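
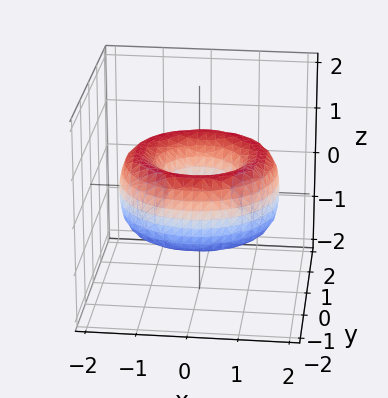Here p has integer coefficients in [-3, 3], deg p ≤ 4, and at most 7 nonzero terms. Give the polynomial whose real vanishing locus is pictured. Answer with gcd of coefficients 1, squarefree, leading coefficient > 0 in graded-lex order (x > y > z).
(a) Degree: no degree-3 surface has this shape, so deg p = 4.
(b) Symmetries: the z-axis is an axis of rotation, so x and y enter only as x² + y².
(c) Observable constraints: a circular section at z = 0 has radius between 0 and 1; it misses every integer gridline on the z-axis.
(d) Fitting integer coefficients to these (and the overall shape) gives p.

x^4 + 2*x^2*y^2 + y^4 - 3*x^2 - 3*y^2 + 2*z^2 + 1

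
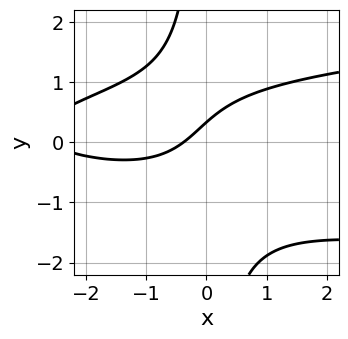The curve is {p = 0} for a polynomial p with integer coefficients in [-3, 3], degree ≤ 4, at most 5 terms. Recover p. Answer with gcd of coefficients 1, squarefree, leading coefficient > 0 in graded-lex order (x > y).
First, deg p = 3. A generic line meets the curve in up to 3 points.
Finally, solving for integer coefficients yields p as stated.

3*x*y^2 - x^2 - 3*x + 3*y - 1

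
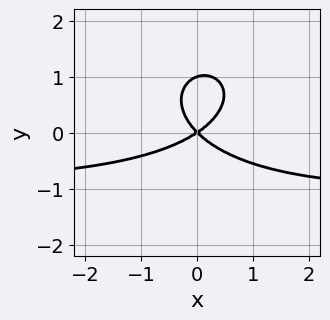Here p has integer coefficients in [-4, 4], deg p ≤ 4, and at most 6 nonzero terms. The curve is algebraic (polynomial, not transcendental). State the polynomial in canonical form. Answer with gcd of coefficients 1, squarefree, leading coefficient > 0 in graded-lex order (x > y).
1. The degree is 3 — the shape is more complex than any degree-2 curve.
2. From the axis intercepts and sections: it crosses the x-axis at the gridline x = 0; among the integer gridlines, it crosses the y-axis at y ∈ {0, 1}.
3. Fitting integer coefficients to these (and the overall shape) gives p.

2*x^2*y + 3*y^3 + 2*x^2 - x*y - 3*y^2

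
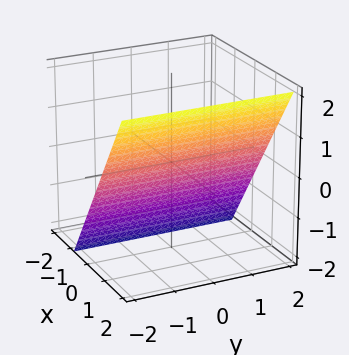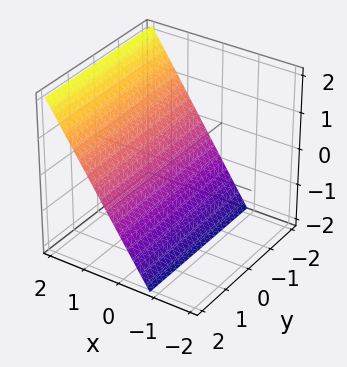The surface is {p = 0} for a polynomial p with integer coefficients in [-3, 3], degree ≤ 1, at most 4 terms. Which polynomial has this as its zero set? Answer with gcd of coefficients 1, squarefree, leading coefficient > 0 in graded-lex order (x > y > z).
3*x - 2*z - 2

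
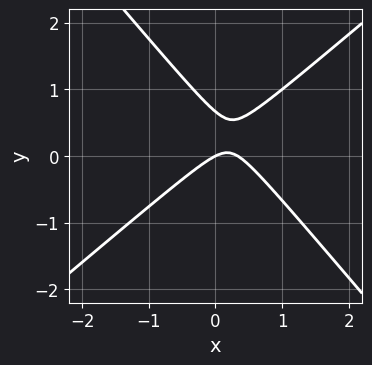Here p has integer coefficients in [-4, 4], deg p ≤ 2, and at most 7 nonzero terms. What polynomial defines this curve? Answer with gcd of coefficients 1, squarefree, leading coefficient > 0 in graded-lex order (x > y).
Degree: the shape is more complex than any degree-1 curve, so deg p = 2.
Observable constraints: one x-axis crossing is at x = 0; one y-axis crossing is at y = 0.
The integer polynomial consistent with all of this is the stated p.

3*x^2 - x*y - 3*y^2 - x + 2*y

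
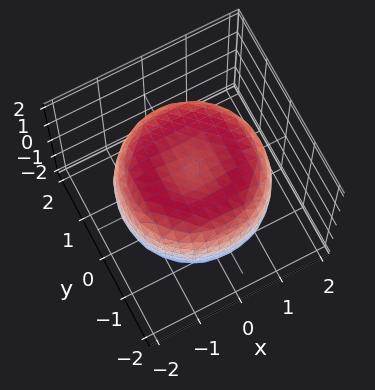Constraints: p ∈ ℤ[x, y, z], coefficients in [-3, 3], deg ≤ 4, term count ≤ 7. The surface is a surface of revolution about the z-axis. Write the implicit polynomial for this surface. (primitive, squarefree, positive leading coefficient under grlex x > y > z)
x^4 + 2*x^2*y^2 + y^4 - 2*x^2 - 2*y^2 + 2*z^2 - 2

1. deg p = 4.
2. By symmetry, the surface is invariant under rotation about z: p = q(x² + y², z).
3. Against the integer gridlines: among the integer gridlines, it crosses the z-axis at z ∈ {-1, 1}; a circular section at z = 1 has radius between 1 and 2.
4. Fitting integer coefficients to these (and the overall shape) gives p.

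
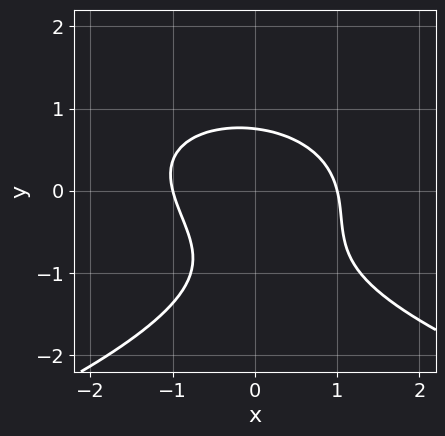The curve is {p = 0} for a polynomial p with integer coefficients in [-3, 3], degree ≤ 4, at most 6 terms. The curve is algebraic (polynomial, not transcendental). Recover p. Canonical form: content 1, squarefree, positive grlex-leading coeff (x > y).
(a) deg p = 3.
(b) From the visible intercepts: the x-axis gridline crossings are at x ∈ {-1, 1}.
(c) These observations pin down the coefficients.

2*y^3 + 2*x^2 + x*y + 2*y^2 - 2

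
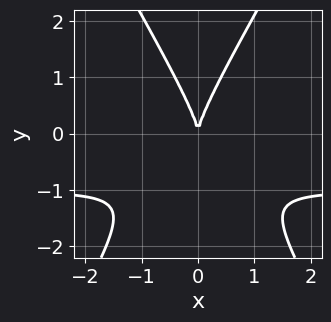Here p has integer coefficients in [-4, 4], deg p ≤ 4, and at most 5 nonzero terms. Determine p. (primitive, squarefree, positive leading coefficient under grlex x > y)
First, the degree is 3 — the shape is more complex than any degree-2 curve.
Then, symmetries: the x ↦ −x reflection is a symmetry, so x appears only in even powers.
Next, from the axis intercepts and sections: one y-axis crossing is at y = 0; it crosses the x-axis at the gridline x = 0.
Finally, the integer polynomial consistent with all of this is the stated p.

3*x^2*y - y^3 + 3*x^2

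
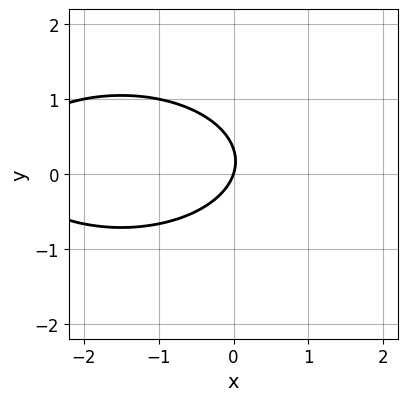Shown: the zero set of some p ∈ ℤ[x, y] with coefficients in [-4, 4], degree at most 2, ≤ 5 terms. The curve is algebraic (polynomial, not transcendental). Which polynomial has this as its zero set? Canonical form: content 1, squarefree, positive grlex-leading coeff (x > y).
(a) Degree: the shape is more complex than any degree-1 curve, so deg p = 2.
(b) Reading off the gridlines: it meets the y-axis at y = 0 (among the integer gridlines); it meets the x-axis at x = 0 (among the integer gridlines).
(c) Assembling these constraints gives the stated polynomial.

x^2 + 3*y^2 + 3*x - y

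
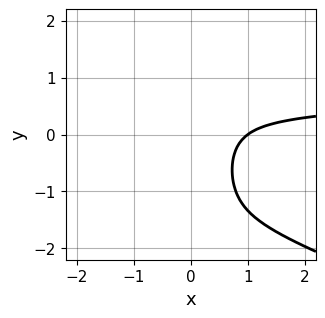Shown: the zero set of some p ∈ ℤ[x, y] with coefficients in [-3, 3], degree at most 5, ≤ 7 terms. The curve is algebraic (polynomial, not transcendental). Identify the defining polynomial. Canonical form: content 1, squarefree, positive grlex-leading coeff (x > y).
1. Degree: the shape is more complex than any degree-3 curve, so deg p = 4.
2. Against the integer gridlines: the curve avoids every integer y-axis point in the box; one x-axis crossing is at x = 1.
3. Solving for integer coefficients yields p as stated.

x^3*y + 3*x^2*y^2 - x^3 + 3*x^2*y + 1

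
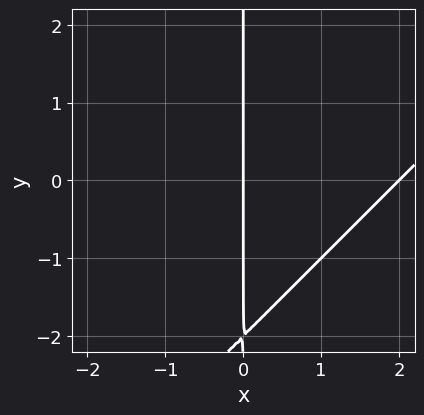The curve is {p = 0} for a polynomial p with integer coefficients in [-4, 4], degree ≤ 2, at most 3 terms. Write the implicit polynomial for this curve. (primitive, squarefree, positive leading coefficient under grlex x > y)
x^2 - x*y - 2*x

First, the degree is 2 — no degree-1 curve has this shape.
Next, from the visible intercepts: the x-axis gridline crossings are at x ∈ {0, 2}; the visible y-axis segment lies entirely on the curve.
Finally, assembling these constraints gives the stated polynomial.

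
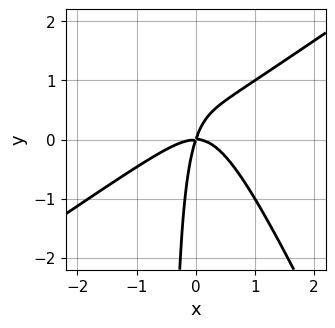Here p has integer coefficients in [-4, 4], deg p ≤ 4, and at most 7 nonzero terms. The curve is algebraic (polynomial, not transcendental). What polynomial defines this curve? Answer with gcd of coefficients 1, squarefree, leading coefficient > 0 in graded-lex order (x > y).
3*x^3 - 3*x^2*y - 2*x*y^2 + 3*x*y - y^2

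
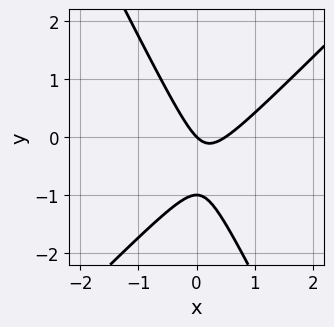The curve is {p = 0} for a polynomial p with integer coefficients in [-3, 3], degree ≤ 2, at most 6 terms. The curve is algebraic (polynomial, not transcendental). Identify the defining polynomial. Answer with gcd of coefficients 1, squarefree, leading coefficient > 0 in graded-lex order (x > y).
2*x^2 - x*y - y^2 - x - y

(a) The degree is 2 — a generic line meets the curve in up to 2 points.
(b) Against the integer gridlines: the y-axis gridline crossings are at y ∈ {-1, 0}; it crosses the x-axis at the gridline x = 0.
(c) These observations pin down the coefficients.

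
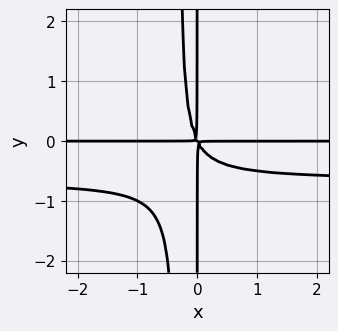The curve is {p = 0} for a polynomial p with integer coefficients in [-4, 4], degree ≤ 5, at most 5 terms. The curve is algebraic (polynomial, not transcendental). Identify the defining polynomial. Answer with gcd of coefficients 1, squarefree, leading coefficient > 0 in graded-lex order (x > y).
deg p = 4. The shape is more complex than any degree-3 curve.
From the visible intercepts: every point of the y-axis in the box is on the curve; every point of the x-axis in the box is on the curve.
Assembling these constraints gives the stated polynomial.

3*x^2*y^2 + 2*x^2*y + x*y^2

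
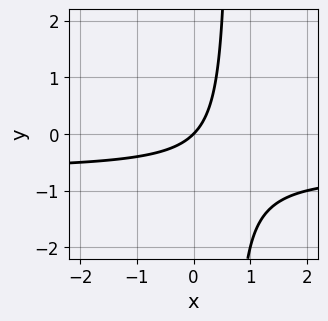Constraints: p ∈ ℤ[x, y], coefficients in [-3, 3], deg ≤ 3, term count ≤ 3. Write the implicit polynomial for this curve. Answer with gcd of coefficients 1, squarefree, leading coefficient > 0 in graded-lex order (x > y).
First, degree: a generic line meets the curve in up to 2 points, so deg p = 2.
Then, observable constraints: it meets the x-axis at x = 0 (among the integer gridlines); it meets the y-axis at y = 0 (among the integer gridlines).
Finally, putting this together gives p.

3*x*y + 2*x - 2*y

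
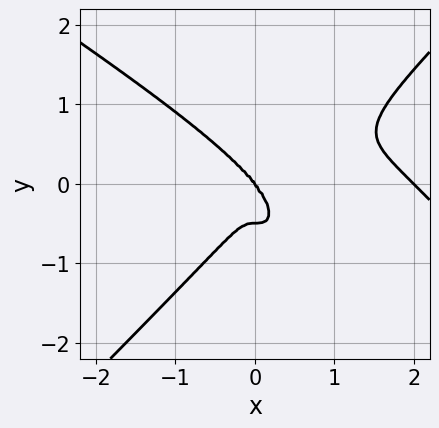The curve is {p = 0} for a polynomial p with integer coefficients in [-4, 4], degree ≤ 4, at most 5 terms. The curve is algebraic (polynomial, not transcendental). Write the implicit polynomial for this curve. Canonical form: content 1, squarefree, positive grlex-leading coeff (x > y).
1. Degree: a generic line meets the curve in up to 4 points, so deg p = 4.
2. Observable constraints: the x-axis gridline crossings are at x ∈ {0, 2}; one y-axis crossing is at y = 0.
3. Putting this together gives p.

x^4 + x^3*y - 2*y^4 - 2*x^3 - y^3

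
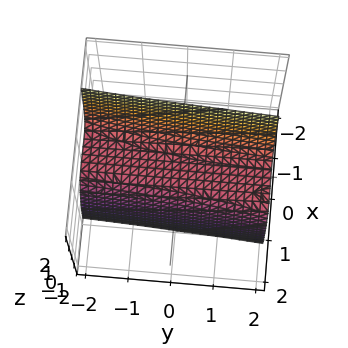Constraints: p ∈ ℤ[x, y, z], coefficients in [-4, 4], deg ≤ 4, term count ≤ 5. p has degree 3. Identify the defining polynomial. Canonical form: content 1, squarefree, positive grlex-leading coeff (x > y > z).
First, deg p = 3.
Next, reading off the gridlines: it meets the x-axis at x = 0 (among the integer gridlines); it crosses the z-axis at the gridline z = 0.
Finally, assembling these constraints gives the stated polynomial.

3*x^3 - x^2*y - 2*x^2*z + 3*z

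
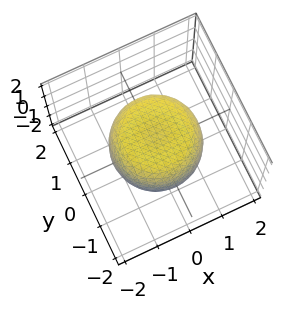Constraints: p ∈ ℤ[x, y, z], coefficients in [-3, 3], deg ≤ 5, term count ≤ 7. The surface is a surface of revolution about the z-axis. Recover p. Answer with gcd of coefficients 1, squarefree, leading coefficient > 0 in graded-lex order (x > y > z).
x^4 + 2*x^2*y^2 + y^4 - x^2 - y^2 + z^2 - 1

1. deg p = 4. The shape is more complex than any degree-3 surface.
2. Symmetry: the z-axis is an axis of rotation, so x and y enter only as x² + y².
3. From the axis intercepts and sections: a circular section at z = -1 has radius exactly 1; the z-axis gridline crossings are at z ∈ {-1, 1}.
4. Putting this together gives p.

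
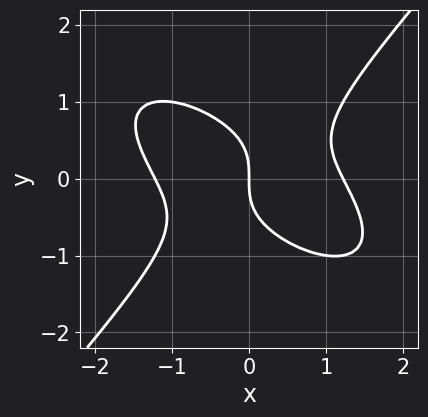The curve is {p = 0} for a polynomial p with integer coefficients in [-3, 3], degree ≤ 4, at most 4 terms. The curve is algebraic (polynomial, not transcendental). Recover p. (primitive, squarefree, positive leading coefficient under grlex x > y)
The degree is 3 — a generic line meets the curve in up to 3 points.
Reading off the gridlines: it crosses the x-axis at the gridline x = 0; it crosses the y-axis at the gridline y = 0.
Together with the visible shape, these determine p as stated.

2*x^3 + 2*x^2*y - 3*y^3 - 3*x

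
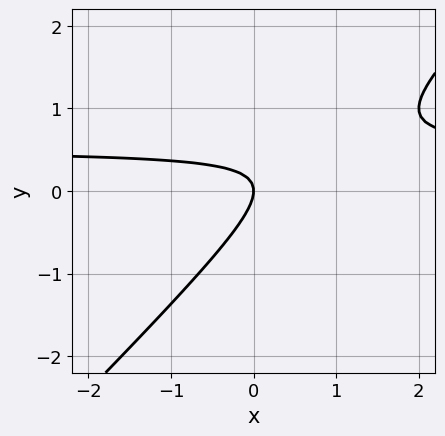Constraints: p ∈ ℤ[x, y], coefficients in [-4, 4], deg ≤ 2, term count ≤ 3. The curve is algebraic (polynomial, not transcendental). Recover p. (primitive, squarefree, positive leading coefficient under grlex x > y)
2*x*y - 2*y^2 - x

deg p = 2. The shape is more complex than any degree-1 curve.
From the axis intercepts and sections: one y-axis crossing is at y = 0; one x-axis crossing is at x = 0.
These observations pin down the coefficients.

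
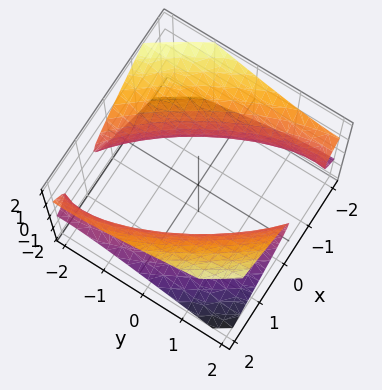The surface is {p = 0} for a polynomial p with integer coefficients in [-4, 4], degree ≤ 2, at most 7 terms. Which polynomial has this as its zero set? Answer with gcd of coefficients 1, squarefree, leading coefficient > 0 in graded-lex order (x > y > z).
2*x^2 + 2*x*y + y^2 - 3*z^2 - 3

First, there are 2 components. Treating them together as one polynomial.
Next, the degree is 2 — no degree-1 surface has this shape.
Then, against the integer gridlines: no z-intercept at any integer in the box.
Finally, fitting integer coefficients to these (and the overall shape) gives p.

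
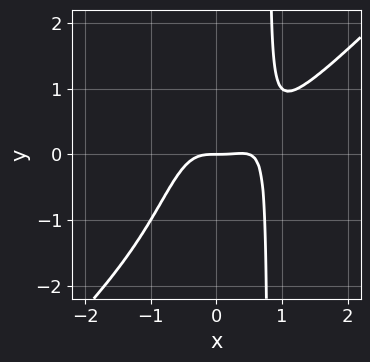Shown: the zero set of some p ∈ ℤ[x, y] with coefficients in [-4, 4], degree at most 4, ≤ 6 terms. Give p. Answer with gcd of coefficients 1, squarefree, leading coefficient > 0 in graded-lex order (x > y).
2*x^4 - 2*x^3*y - x^3 + y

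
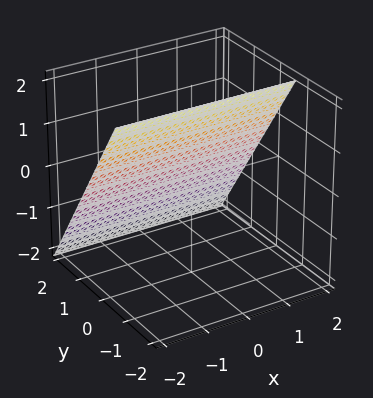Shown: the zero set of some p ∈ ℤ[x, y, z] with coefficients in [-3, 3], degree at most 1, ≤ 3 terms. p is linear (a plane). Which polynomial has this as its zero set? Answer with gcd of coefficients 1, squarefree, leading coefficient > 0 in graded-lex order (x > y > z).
3*y + 2*z - 2

(a) The degree is 1 — every cross-section is a straight line — this is a plane.
(b) From the visible intercepts: no x-intercept at any integer in the box; one z-axis crossing is at z = 1.
(c) Fitting integer coefficients to these (and the overall shape) gives p.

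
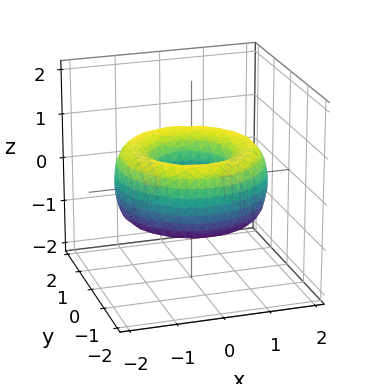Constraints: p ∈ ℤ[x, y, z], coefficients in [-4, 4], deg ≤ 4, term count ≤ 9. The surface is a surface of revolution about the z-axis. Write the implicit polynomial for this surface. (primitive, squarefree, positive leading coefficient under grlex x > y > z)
1. Degree: no degree-3 surface has this shape, so deg p = 4.
2. Symmetries: the z-axis is an axis of rotation, so x and y enter only as x² + y².
3. Checking where it meets the axes: it misses every integer gridline on the z-axis; a circular section at z = 0 has radius between 0 and 1.
4. Together with the visible shape, these determine p as stated.

x^4 + 2*x^2*y^2 + y^4 - 3*x^2 - 3*y^2 + 2*z^2 + 1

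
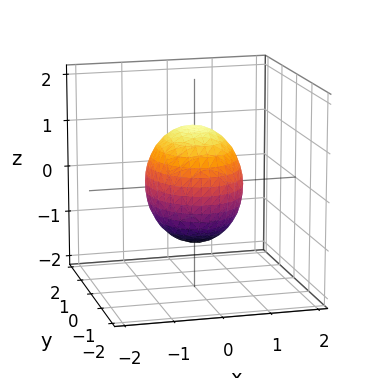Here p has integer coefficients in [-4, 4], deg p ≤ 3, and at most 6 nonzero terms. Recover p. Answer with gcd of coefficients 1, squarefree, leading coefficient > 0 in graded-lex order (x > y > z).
First, the degree is 2 — bounded and convex; a quadric.
Then, symmetries: the z ↦ −z reflection is a symmetry, so z appears only in even powers; the y ↦ −y reflection is a symmetry, so y appears only in even powers; it's symmetric under x → −x, forcing even powers of x.
Then, from the visible intercepts: the x-axis gridline crossings are at x ∈ {-1, 1}.
Finally, these observations pin down the coefficients.

3*x^2 + 2*y^2 + 2*z^2 - 3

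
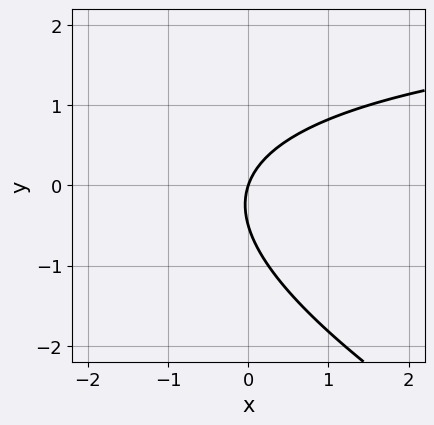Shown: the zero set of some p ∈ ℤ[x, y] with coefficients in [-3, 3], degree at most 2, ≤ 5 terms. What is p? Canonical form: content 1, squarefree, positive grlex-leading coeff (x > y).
1. deg p = 2. A generic line meets the curve in up to 2 points.
2. Observable constraints: it crosses the x-axis at the gridline x = 0; one y-axis crossing is at y = 0.
3. Together with the visible shape, these determine p as stated.

x*y + 2*y^2 - 3*x + y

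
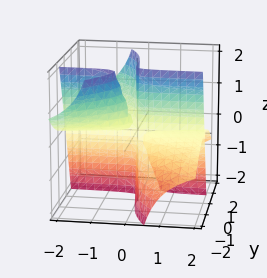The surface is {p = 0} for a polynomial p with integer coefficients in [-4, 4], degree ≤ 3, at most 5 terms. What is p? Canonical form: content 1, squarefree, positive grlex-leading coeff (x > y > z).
3*x*y*z + x*z^2 + y^3

1. The picture has 3 separate pieces.
2. Degree: a generic line meets the surface in up to 3 points, so deg p = 3.
3. Observable constraints: every point of the x-axis in the box is on the surface; every point of the z-axis in the box is on the surface.
4. Putting this together gives p.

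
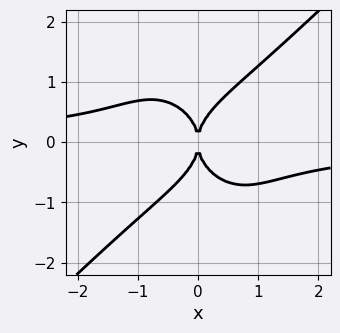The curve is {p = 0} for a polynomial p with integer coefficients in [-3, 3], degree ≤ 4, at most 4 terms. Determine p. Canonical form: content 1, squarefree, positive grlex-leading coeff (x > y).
3*x^3*y - x^2*y^2 - 2*y^4 + 3*x^2

1. deg p = 4. The shape is more complex than any degree-3 curve.
2. Observable constraints: it meets the y-axis at y = 0 (among the integer gridlines); it meets the x-axis at x = 0 (among the integer gridlines).
3. Solving for integer coefficients yields p as stated.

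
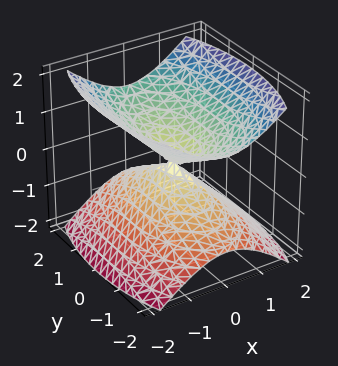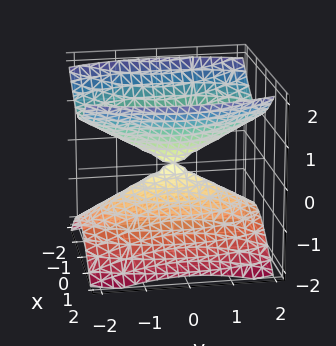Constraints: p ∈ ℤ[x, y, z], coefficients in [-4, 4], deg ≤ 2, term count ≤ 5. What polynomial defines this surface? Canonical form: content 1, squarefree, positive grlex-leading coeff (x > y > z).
3*x^2 + y^2 - 3*z^2

1. There are 2 components. Treating them together as one polynomial.
2. deg p = 2. Two nappes meeting at a single point; a quadric.
3. Symmetries: it's symmetric under z → −z, forcing even powers of z; it's symmetric under y → −y, forcing even powers of y; the x ↦ −x reflection is a symmetry, so x appears only in even powers.
4. Against the integer gridlines: one x-axis crossing is at x = 0; it meets the z-axis at z = 0 (among the integer gridlines).
5. Putting this together gives p.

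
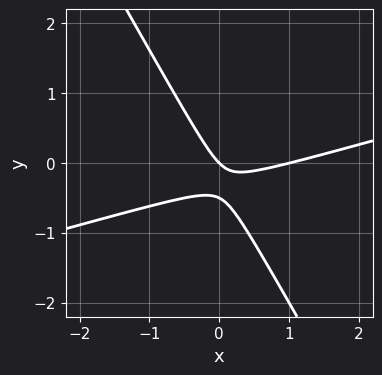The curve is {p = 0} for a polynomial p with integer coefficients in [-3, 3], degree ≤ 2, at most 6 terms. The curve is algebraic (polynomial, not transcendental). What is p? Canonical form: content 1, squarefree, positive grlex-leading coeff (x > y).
x^2 - 3*x*y - 2*y^2 - x - y

deg p = 2.
Reading off the gridlines: one y-axis crossing is at y = 0; among the integer gridlines, it crosses the x-axis at x ∈ {0, 1}.
Solving for integer coefficients yields p as stated.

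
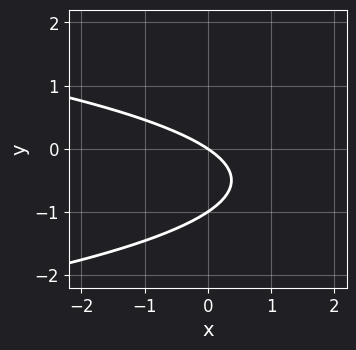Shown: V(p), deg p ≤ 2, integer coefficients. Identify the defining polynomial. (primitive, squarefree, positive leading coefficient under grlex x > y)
The degree is 2 — no degree-1 curve has this shape.
Checking where it meets the axes: it meets the x-axis at x = 0 (among the integer gridlines); among the integer gridlines, it crosses the y-axis at y ∈ {-1, 0}.
Together with the visible shape, these determine p as stated.

3*y^2 + 2*x + 3*y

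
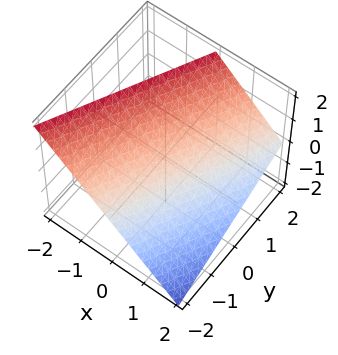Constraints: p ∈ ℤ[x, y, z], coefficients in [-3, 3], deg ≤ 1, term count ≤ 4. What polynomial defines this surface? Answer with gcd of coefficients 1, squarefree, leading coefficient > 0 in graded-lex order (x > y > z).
2*x - y + 2*z - 2

First, degree: every cross-section is a straight line — this is a plane, so deg p = 1.
Then, from the axis intercepts and sections: it crosses the z-axis at the gridline z = 1; it meets the y-axis at y = -2 (among the integer gridlines); it crosses the x-axis at the gridline x = 1.
Finally, together with the visible shape, these determine p as stated.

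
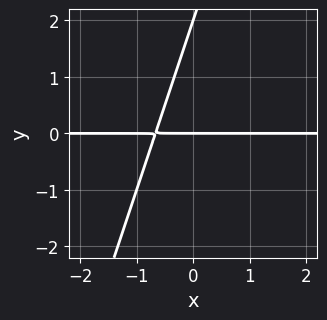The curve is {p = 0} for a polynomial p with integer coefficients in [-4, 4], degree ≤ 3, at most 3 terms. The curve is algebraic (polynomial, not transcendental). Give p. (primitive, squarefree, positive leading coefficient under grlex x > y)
3*x*y - y^2 + 2*y

1. The degree is 2 — no degree-1 curve has this shape.
2. Checking where it meets the axes: among the integer gridlines, it crosses the y-axis at y ∈ {0, 2}; the visible x-axis segment lies entirely on the curve.
3. Fitting integer coefficients to these (and the overall shape) gives p.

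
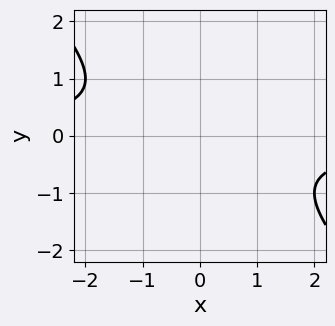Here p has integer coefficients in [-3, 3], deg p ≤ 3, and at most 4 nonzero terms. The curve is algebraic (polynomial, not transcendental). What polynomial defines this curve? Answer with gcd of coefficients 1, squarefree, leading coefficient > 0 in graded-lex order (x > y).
The degree is 2 — the shape is more complex than any degree-1 curve.
From the visible intercepts: it misses every integer gridline on the x-axis; no y-intercept at any integer in the box.
These observations pin down the coefficients.

x*y + y^2 + 1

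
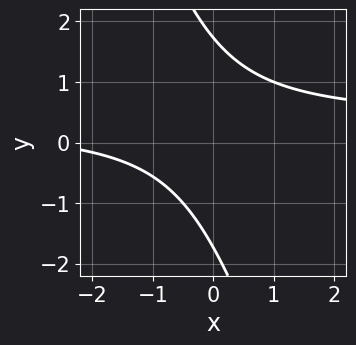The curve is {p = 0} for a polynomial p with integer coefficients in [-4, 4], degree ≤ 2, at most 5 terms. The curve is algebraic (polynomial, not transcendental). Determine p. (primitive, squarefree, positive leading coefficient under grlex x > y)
The degree is 2 — the shape is more complex than any degree-1 curve.
Checking where it meets the axes: it misses every integer gridline on the x-axis.
Solving for integer coefficients yields p as stated.

3*x*y + y^2 - x - 3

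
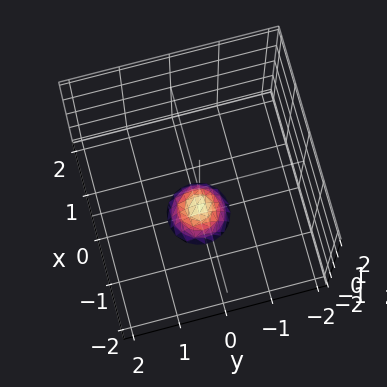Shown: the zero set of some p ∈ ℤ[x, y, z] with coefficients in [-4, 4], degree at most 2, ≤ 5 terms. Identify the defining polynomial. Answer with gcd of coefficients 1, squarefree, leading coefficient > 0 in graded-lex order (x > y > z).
3*x^2 + 3*y^2 + 2*z + 3

Degree: a generic line meets the surface in up to 2 points, so deg p = 2.
Symmetry: every cross-section ⟂ z is a circle, so x, y appear only via x² + y².
From the axis intercepts and sections: no x-intercept at any integer in the box; it misses every integer gridline on the y-axis.
Matching integer coefficients to the picture gives p.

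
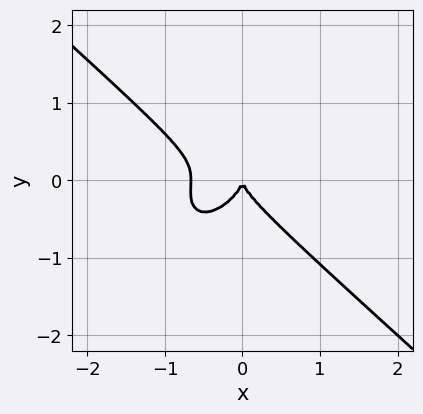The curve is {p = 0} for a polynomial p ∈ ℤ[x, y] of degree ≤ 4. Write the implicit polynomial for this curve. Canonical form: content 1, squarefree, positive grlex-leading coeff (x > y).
1. Degree: a generic line meets the curve in up to 3 points, so deg p = 3.
2. From the visible intercepts: it crosses the y-axis at the gridline y = 0; one x-axis crossing is at x = 0.
3. Solving for integer coefficients yields p as stated.

3*x^3 - x*y^2 + 3*y^3 + 2*x^2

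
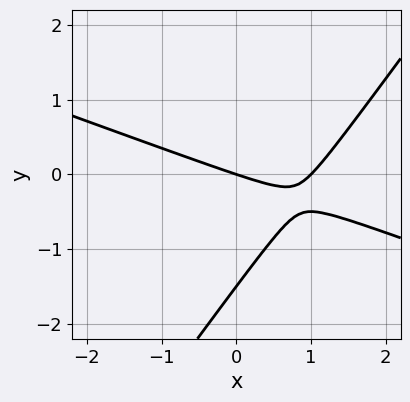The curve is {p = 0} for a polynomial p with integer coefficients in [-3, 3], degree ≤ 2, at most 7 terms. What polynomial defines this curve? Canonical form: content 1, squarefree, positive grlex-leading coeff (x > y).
1. The degree is 2 — a generic line meets the curve in up to 2 points.
2. Observable constraints: it crosses the y-axis at the gridline y = 0; among the integer gridlines, it crosses the x-axis at x ∈ {0, 1}.
3. Solving for integer coefficients yields p as stated.

x^2 + 2*x*y - 2*y^2 - x - 3*y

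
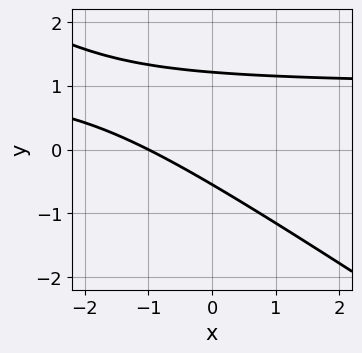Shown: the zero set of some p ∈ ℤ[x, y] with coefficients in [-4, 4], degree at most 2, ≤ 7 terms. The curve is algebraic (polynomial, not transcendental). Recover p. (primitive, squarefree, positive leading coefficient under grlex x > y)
2*x*y + 3*y^2 - 2*x - 2*y - 2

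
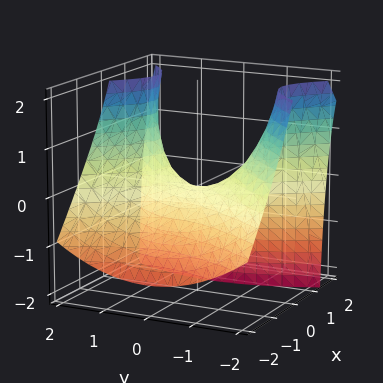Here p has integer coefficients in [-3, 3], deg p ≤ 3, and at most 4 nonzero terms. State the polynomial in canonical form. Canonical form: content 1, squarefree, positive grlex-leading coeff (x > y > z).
First, the degree is 2 — the shape is more complex than any degree-1 surface.
Then, from the axis intercepts and sections: it meets the z-axis at z = 0 (among the integer gridlines); it crosses the x-axis at the gridline x = 0; it meets the y-axis at y = 0 (among the integer gridlines).
Finally, assembling these constraints gives the stated polynomial.

2*x^2 - 2*x*z - y^2 + 2*z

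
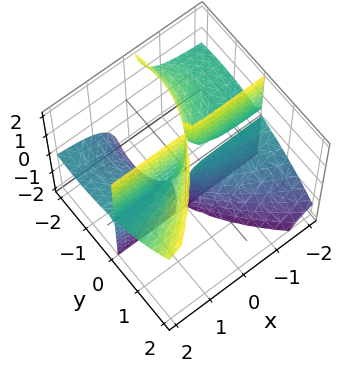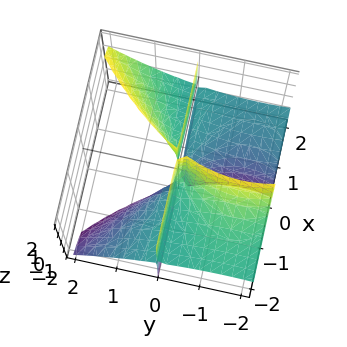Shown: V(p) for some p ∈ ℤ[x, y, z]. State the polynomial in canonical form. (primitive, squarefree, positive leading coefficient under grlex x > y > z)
1. There are 4 components. They look like related sheets of one shape, so recover p as a whole.
2. Degree: the shape is more complex than any degree-2 surface, so deg p = 3.
3. From the axis intercepts and sections: the visible x-axis segment lies entirely on the surface; the visible z-axis segment lies entirely on the surface.
4. These observations pin down the coefficients.

3*x*y*z - y^3 - 3*y^2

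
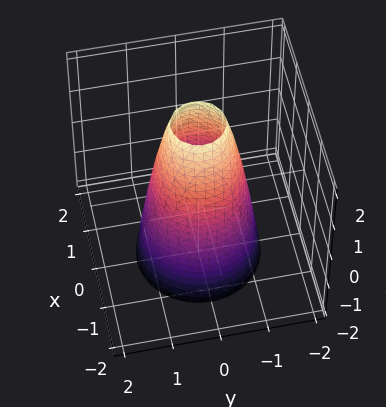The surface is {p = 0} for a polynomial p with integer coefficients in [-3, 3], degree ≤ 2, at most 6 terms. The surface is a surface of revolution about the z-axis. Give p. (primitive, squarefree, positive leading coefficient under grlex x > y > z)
The degree is 2 — the shape is more complex than any degree-1 surface.
By symmetry, every cross-section ⟂ z is a circle, so x, y appear only via x² + y².
Against the integer gridlines: it misses every integer gridline on the z-axis; among the integer gridlines, it crosses the x-axis at x ∈ {-1, 1}; among the integer gridlines, it crosses the y-axis at y ∈ {-1, 1}; a circular section at z = -1 has radius between 1 and 2.
These observations pin down the coefficients.

3*x^2 + 3*y^2 + z - 3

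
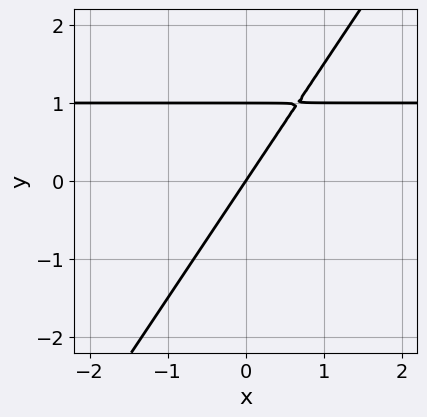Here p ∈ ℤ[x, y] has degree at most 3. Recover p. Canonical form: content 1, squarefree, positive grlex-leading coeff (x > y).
(a) deg p = 2.
(b) Against the integer gridlines: it crosses the x-axis at the gridline x = 0; among the integer gridlines, it crosses the y-axis at y ∈ {0, 1}.
(c) The integer polynomial consistent with all of this is the stated p.

3*x*y - 2*y^2 - 3*x + 2*y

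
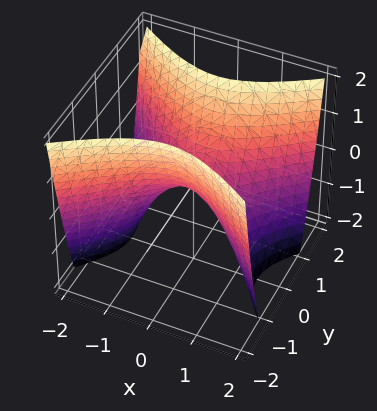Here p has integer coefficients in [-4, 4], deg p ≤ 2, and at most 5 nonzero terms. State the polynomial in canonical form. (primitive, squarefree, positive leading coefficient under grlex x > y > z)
(a) The degree is 2 — a saddle surface; a quadric.
(b) Symmetries: the x ↦ −x reflection is a symmetry, so x appears only in even powers; the y ↦ −y reflection is a symmetry, so y appears only in even powers.
(c) Observable constraints: one x-axis crossing is at x = 0; it meets the z-axis at z = 0 (among the integer gridlines); one y-axis crossing is at y = 0.
(d) Putting this together gives p.

2*x^2 - 3*y^2 + 2*z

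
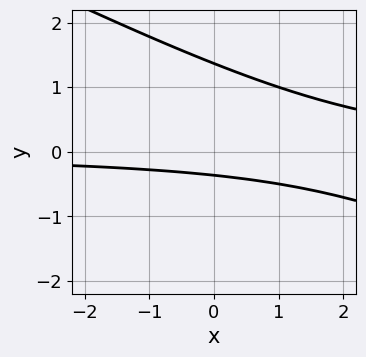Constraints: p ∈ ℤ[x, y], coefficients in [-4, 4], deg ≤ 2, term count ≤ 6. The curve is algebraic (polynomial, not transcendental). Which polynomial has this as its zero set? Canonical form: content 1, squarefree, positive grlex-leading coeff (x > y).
x*y + 2*y^2 - 2*y - 1

First, deg p = 2. No degree-1 curve has this shape.
Next, from the visible intercepts: no x-intercept at any integer in the box.
Finally, the integer polynomial consistent with all of this is the stated p.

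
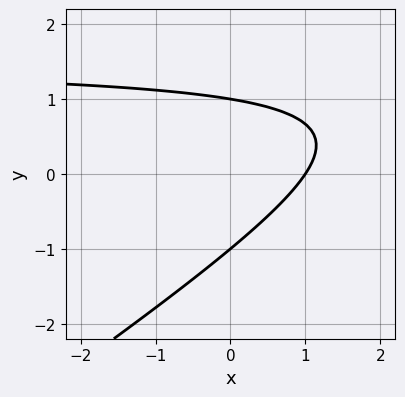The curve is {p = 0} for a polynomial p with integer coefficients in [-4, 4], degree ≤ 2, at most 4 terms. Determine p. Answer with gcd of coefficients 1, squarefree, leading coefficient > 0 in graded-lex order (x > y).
Degree: no degree-1 curve has this shape, so deg p = 2.
From the visible intercepts: it meets the x-axis at x = 1 (among the integer gridlines); among the integer gridlines, it crosses the y-axis at y ∈ {-1, 1}.
These observations pin down the coefficients.

2*x*y - 3*y^2 - 3*x + 3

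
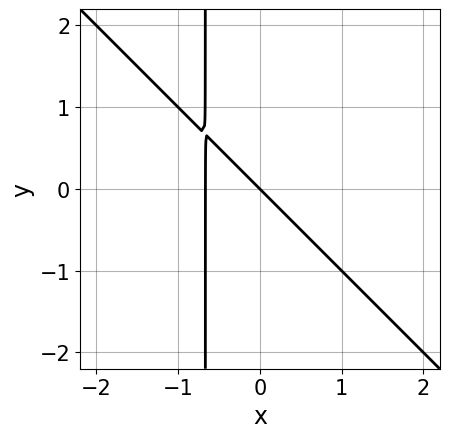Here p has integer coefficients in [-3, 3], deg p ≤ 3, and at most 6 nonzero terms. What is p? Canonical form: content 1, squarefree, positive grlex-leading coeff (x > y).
3*x^2 + 3*x*y + 2*x + 2*y

(a) deg p = 2. No degree-1 curve has this shape.
(b) Observable constraints: it meets the x-axis at x = 0 (among the integer gridlines); it meets the y-axis at y = 0 (among the integer gridlines).
(c) Together with the visible shape, these determine p as stated.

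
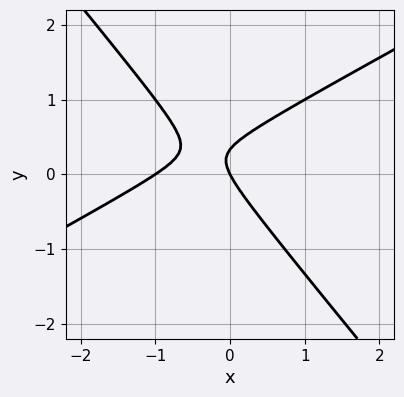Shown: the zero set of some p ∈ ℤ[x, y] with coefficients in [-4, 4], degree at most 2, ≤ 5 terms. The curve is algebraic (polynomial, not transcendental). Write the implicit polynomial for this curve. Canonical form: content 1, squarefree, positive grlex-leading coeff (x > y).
2*x^2 - 2*x*y - 3*y^2 + 2*x + y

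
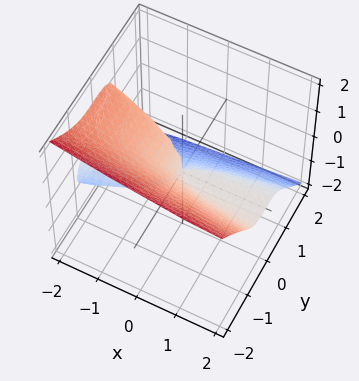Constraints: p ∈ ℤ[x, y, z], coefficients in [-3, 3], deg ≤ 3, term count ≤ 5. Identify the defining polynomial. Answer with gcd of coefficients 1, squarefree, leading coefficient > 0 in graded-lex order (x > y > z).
3*y^3 + 3*z^3 + 2*x*z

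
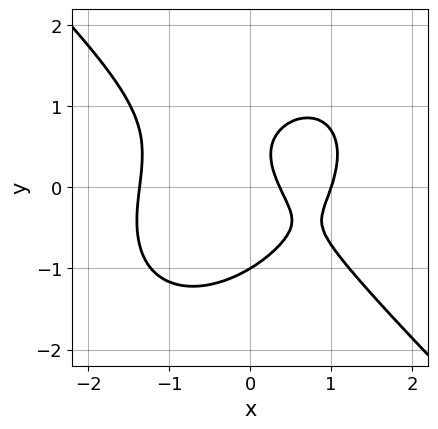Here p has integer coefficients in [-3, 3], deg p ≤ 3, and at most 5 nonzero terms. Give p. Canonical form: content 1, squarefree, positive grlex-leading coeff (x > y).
2*x^3 + 2*y^3 - 3*x - y + 1

(a) The degree is 3 — the shape is more complex than any degree-2 curve.
(b) From the axis intercepts and sections: one x-axis crossing is at x = 1; one y-axis crossing is at y = -1.
(c) Matching integer coefficients to the picture gives p.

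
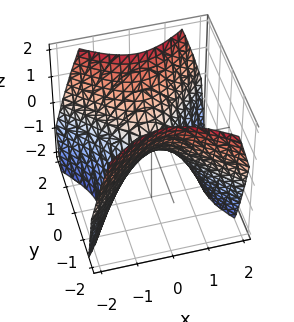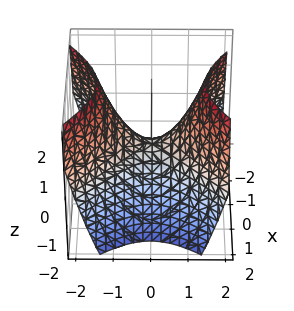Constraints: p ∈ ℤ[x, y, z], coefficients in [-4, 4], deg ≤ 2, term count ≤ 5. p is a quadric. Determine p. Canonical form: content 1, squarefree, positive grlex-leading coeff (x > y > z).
x^2 - y^2 + z

First, deg p = 2. A hyperbolic paraboloid; a quadric.
Next, symmetries: the y ↦ −y reflection is a symmetry, so y appears only in even powers; it's symmetric under x → −x, forcing even powers of x.
Next, observable constraints: one x-axis crossing is at x = 0; one y-axis crossing is at y = 0; it crosses the z-axis at the gridline z = 0.
Finally, matching integer coefficients to the picture gives p.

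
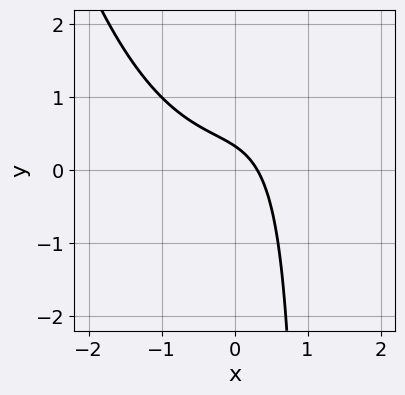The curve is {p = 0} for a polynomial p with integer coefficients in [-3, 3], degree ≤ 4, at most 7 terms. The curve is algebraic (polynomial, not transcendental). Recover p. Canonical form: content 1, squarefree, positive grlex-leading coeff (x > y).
2*x^3 - 3*x*y + 3*x + 3*y - 1

The degree is 3 — the shape is more complex than any degree-2 curve.
The integer polynomial consistent with all of this is the stated p.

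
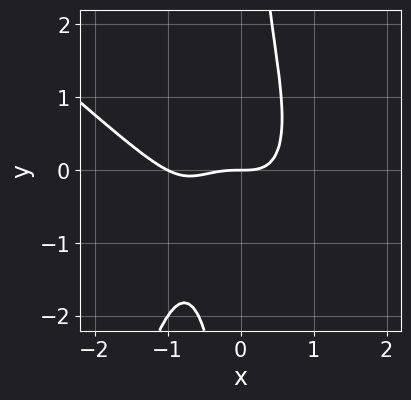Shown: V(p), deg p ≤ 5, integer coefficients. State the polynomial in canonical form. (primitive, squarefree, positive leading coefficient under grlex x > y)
x^4 + x^3*y + x^3 + x*y^2 - y

1. Degree: a generic line meets the curve in up to 4 points, so deg p = 4.
2. From the visible intercepts: it meets the y-axis at y = 0 (among the integer gridlines); the x-axis gridline crossings are at x ∈ {-1, 0}.
3. These observations pin down the coefficients.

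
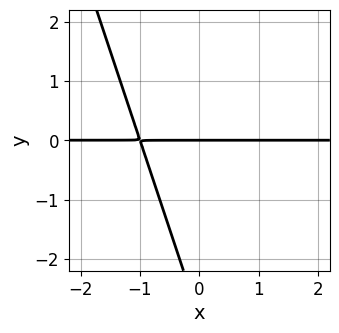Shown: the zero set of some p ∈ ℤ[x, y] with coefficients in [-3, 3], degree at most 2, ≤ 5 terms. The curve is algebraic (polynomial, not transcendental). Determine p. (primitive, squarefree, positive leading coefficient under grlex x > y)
3*x*y + y^2 + 3*y

First, degree: no degree-1 curve has this shape, so deg p = 2.
Then, checking where it meets the axes: the visible x-axis segment lies entirely on the curve; it meets the y-axis at y = 0 (among the integer gridlines).
Finally, assembling these constraints gives the stated polynomial.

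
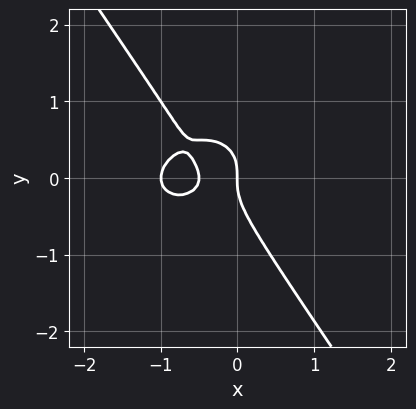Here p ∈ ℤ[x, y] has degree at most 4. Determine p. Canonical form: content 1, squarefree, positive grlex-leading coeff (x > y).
First, deg p = 3.
Then, from the axis intercepts and sections: it crosses the y-axis at the gridline y = 0; among the integer gridlines, it crosses the x-axis at x ∈ {-1, 0}.
Finally, fitting integer coefficients to these (and the overall shape) gives p.

2*x^3 + 2*x*y^2 + 2*y^3 + 3*x^2 + x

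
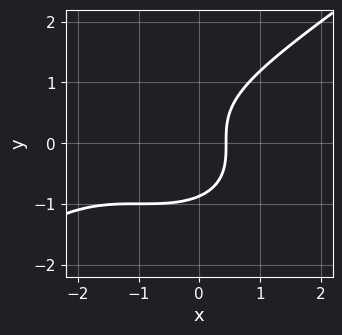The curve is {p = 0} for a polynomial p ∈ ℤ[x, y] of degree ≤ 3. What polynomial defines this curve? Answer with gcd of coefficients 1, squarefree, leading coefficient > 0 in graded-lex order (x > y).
deg p = 3. A generic line meets the curve in up to 3 points.
Matching integer coefficients to the picture gives p.

x^3 - 3*y^3 + 3*x^2 + 3*x - 2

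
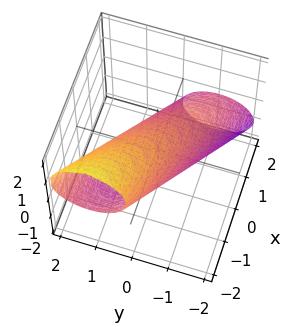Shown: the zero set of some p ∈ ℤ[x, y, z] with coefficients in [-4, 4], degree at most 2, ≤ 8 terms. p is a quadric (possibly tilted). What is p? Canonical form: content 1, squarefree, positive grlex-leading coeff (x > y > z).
x^2 + 2*x*y + 2*x*z + 2*y^2 + 2*z^2 - 2

1. The degree is 2 — the shape is more complex than any degree-1 surface.
2. Observable constraints: among the integer gridlines, it crosses the y-axis at y ∈ {-1, 1}; among the integer gridlines, it crosses the z-axis at z ∈ {-1, 1}.
3. Together with the visible shape, these determine p as stated.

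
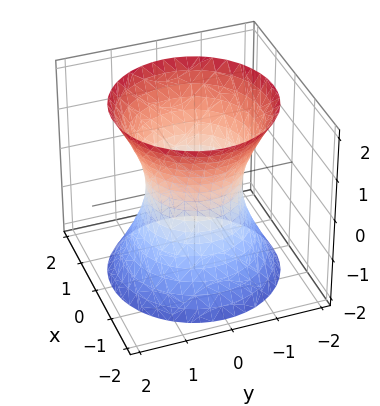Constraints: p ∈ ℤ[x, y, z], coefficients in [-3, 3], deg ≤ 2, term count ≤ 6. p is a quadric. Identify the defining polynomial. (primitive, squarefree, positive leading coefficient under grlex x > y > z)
2*x^2 + 2*y^2 - z^2 - 2

First, the degree is 2 — one connected sheet with a waist; a quadric.
Next, symmetry: the surface is invariant under rotation about z: p = q(x² + y², z); it's symmetric under z → −z, forcing even powers of z.
Next, against the integer gridlines: it misses every integer gridline on the z-axis; a circular section at z = 0 has radius exactly 1.
Finally, the integer polynomial consistent with all of this is the stated p. Check: (1, 0, 0) on the x-axis lies on the surface, and p(1, 0, 0) = 0. ✓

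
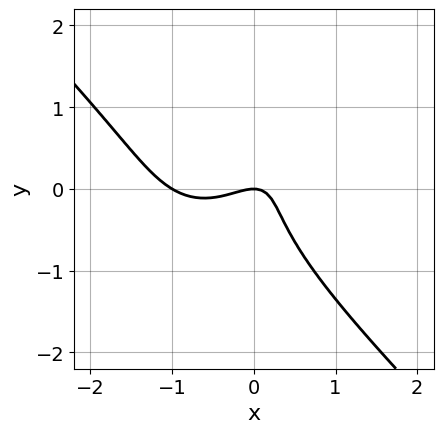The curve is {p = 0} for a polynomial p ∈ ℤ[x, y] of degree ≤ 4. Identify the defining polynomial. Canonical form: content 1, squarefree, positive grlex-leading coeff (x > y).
(a) The degree is 3 — no degree-2 curve has this shape.
(b) From the axis intercepts and sections: among the integer gridlines, it crosses the x-axis at x ∈ {-1, 0}; it meets the y-axis at y = 0 (among the integer gridlines).
(c) Matching integer coefficients to the picture gives p.

3*x^3 + 3*y^3 + 3*x^2 - 3*x*y + 2*y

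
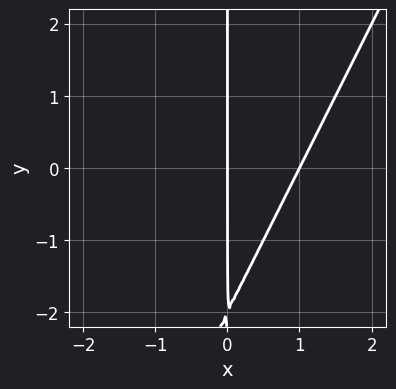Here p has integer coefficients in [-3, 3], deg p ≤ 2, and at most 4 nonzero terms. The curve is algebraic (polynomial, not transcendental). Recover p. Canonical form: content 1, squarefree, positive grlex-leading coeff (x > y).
2*x^2 - x*y - 2*x

(a) The degree is 2 — a generic line meets the curve in up to 2 points.
(b) Checking where it meets the axes: among the integer gridlines, it crosses the x-axis at x ∈ {0, 1}; the visible y-axis segment lies entirely on the curve.
(c) Putting this together gives p.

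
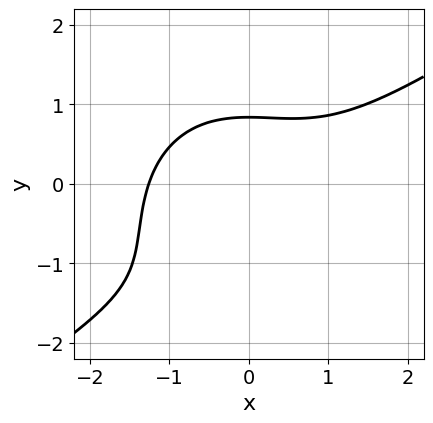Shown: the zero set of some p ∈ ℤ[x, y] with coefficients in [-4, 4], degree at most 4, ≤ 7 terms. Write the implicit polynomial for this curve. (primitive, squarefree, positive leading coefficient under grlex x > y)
x^3 - x^2*y - y^3 - 2*y^2 + 2

deg p = 3. A generic line meets the curve in up to 3 points.
The integer polynomial consistent with all of this is the stated p.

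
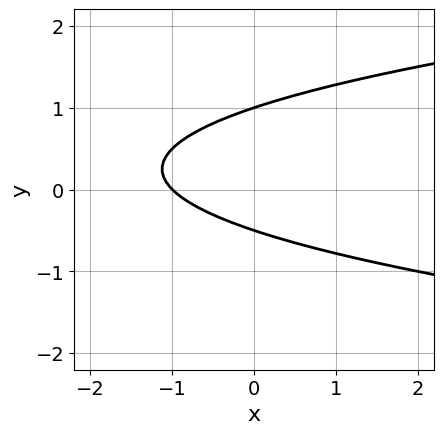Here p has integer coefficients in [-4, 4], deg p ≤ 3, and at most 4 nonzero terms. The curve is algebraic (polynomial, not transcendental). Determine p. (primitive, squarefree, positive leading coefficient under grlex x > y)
2*y^2 - x - y - 1

First, degree: the shape is more complex than any degree-1 curve, so deg p = 2.
Then, from the axis intercepts and sections: one x-axis crossing is at x = -1; one y-axis crossing is at y = 1.
Finally, together with the visible shape, these determine p as stated.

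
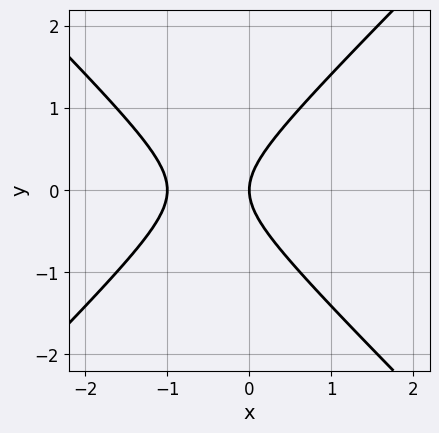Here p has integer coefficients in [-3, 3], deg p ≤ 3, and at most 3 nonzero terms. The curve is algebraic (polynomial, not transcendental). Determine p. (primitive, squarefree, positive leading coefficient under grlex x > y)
x^2 - y^2 + x

Degree: no degree-1 curve has this shape, so deg p = 2.
Symmetries: mirror symmetry y ↦ −y ⇒ only even powers of y.
Reading off the gridlines: the x-axis gridline crossings are at x ∈ {-1, 0}; one y-axis crossing is at y = 0.
Fitting integer coefficients to these (and the overall shape) gives p.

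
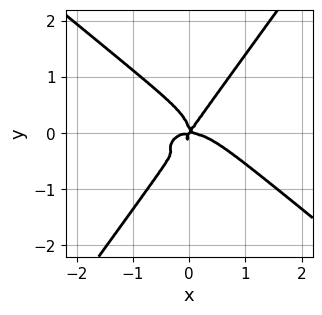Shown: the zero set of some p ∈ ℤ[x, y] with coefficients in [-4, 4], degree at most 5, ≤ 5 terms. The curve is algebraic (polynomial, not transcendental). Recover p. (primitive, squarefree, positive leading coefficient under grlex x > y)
3*x^4 + 3*x*y^3 - 3*y^4 + 3*x^2*y - 2*x*y^2

(a) Degree: no degree-3 curve has this shape, so deg p = 4.
(b) From the visible intercepts: it meets the y-axis at y = 0 (among the integer gridlines); it crosses the x-axis at the gridline x = 0.
(c) The integer polynomial consistent with all of this is the stated p.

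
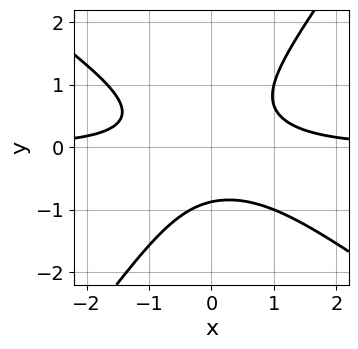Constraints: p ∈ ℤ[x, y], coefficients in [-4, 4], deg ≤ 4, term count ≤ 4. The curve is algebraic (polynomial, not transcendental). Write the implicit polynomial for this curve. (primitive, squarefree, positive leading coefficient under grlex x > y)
First, deg p = 3. The shape is more complex than any degree-2 curve.
Then, observable constraints: no x-intercept at any integer in the box.
Finally, these observations pin down the coefficients.

3*x^2*y + 2*x*y^2 - 3*y^3 - 2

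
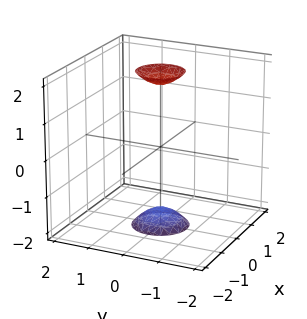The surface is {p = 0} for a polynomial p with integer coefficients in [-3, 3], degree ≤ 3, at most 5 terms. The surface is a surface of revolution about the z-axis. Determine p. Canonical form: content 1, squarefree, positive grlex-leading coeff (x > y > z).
3*x^2 + 3*y^2 - z^2 + 3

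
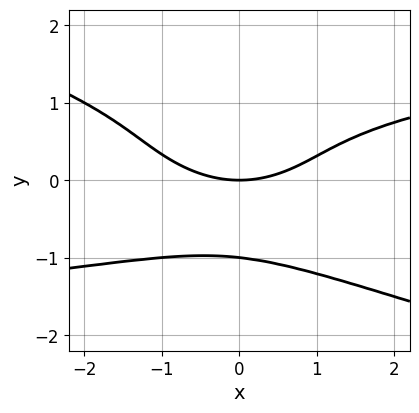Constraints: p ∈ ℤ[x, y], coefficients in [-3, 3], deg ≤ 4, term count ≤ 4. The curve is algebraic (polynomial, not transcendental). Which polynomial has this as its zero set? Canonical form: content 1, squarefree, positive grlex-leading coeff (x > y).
1. deg p = 4. A generic line meets the curve in up to 4 points.
2. Observable constraints: one x-axis crossing is at x = 0; among the integer gridlines, it crosses the y-axis at y ∈ {-1, 0}.
3. Matching integer coefficients to the picture gives p.

x*y^3 + 3*y^4 - x^2 + 3*y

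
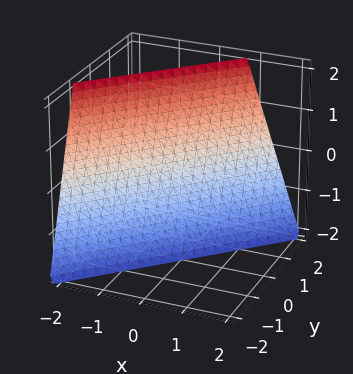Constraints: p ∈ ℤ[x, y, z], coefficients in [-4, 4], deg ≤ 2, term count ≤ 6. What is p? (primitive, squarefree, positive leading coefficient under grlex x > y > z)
3*x - 3*y + z + 2

The degree is 1 — the surface is flat (a plane).
Checking where it meets the axes: one z-axis crossing is at z = -2.
Assembling these constraints gives the stated polynomial.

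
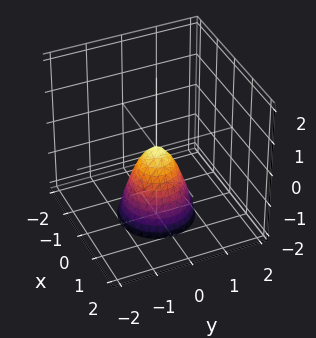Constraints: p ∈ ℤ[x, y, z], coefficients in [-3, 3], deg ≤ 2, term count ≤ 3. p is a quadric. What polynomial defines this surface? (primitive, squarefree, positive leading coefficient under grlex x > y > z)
2*x^2 + 2*y^2 + z

(a) deg p = 2.
(b) Symmetry: the z-axis is an axis of rotation, so x and y enter only as x² + y².
(c) From the visible intercepts: a circular section at z = -2 has radius exactly 1; it crosses the x-axis at the gridline x = 0; it crosses the z-axis at the gridline z = 0.
(d) Solving for integer coefficients yields p as stated.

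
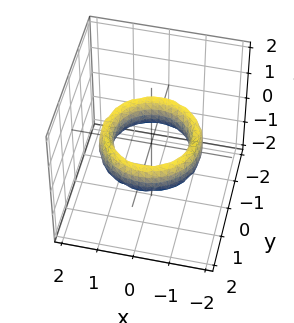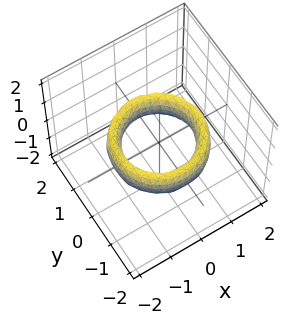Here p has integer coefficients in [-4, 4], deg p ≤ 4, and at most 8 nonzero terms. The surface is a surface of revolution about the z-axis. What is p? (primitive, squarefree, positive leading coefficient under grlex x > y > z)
x^4 + 2*x^2*y^2 + y^4 - 3*x^2 - 3*y^2 + z^2 + 2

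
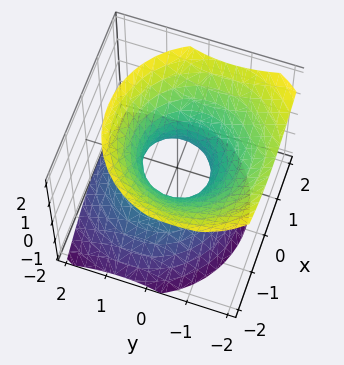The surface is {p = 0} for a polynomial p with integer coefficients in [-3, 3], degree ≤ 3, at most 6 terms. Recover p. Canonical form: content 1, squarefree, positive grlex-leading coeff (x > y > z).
1. The degree is 2 — a generic line meets the surface in up to 2 points.
2. Checking where it meets the axes: it misses every integer gridline on the z-axis.
3. The integer polynomial consistent with all of this is the stated p.

3*x^2 + 3*y^2 + 2*y*z - 3*z^2 - 2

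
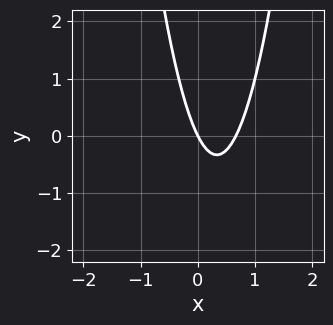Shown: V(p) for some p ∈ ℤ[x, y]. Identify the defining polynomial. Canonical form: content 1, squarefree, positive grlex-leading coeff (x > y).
3*x^2 - 2*x - y

(a) The degree is 2 — the shape is more complex than any degree-1 curve.
(b) Against the integer gridlines: it meets the x-axis at x = 0 (among the integer gridlines); it meets the y-axis at y = 0 (among the integer gridlines).
(c) Solving for integer coefficients yields p as stated.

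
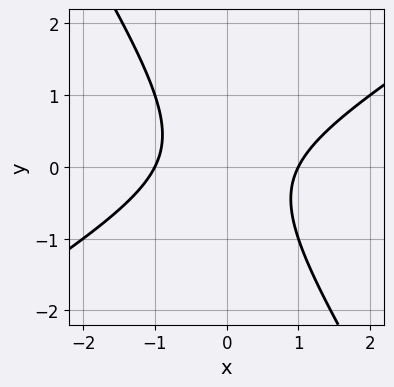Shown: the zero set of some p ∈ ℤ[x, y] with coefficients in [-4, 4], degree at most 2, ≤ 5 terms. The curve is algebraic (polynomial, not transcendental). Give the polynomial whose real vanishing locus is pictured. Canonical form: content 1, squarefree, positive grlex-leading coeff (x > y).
x^2 - x*y - y^2 - 1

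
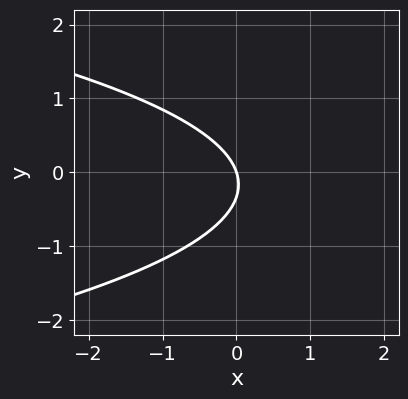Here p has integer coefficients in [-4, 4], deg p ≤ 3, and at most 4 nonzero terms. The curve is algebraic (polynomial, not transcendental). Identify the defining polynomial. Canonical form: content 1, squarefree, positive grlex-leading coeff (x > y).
First, degree: no degree-1 curve has this shape, so deg p = 2.
Then, from the visible intercepts: one y-axis crossing is at y = 0; one x-axis crossing is at x = 0.
Finally, fitting integer coefficients to these (and the overall shape) gives p.

3*y^2 + 3*x + y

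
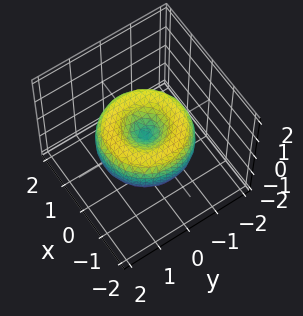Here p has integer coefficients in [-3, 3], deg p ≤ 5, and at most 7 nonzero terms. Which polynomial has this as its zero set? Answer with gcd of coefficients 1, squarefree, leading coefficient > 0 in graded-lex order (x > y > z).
First, deg p = 4. No degree-3 surface has this shape.
Then, symmetries: rotational symmetry about the z-axis ⇒ p depends on x, y only through x² + y².
Then, against the integer gridlines: it meets the x-axis at x = 0 (among the integer gridlines); it meets the z-axis at z = 0 (among the integer gridlines); a circular section at z = 0 has radius between 1 and 2.
Finally, the integer polynomial consistent with all of this is the stated p.

x^4 + 2*x^2*y^2 + y^4 - 2*x^2 - 2*y^2 + 2*z^2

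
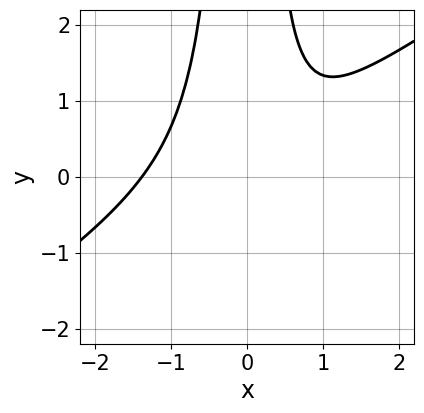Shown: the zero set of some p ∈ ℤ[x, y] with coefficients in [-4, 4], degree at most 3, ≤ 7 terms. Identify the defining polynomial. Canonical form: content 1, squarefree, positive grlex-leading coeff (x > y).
2*x^3 - 3*x^2*y + x^2 - x + 2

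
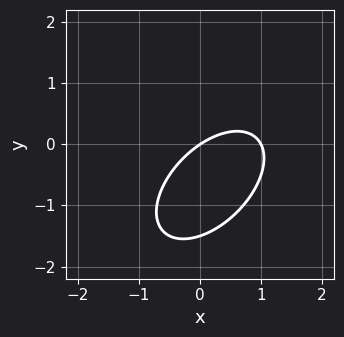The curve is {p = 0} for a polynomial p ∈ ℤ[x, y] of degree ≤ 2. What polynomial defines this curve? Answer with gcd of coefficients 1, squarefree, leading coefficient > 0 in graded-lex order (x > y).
1. Degree: a generic line meets the curve in up to 2 points, so deg p = 2.
2. Observable constraints: among the integer gridlines, it crosses the x-axis at x ∈ {0, 1}; it crosses the y-axis at the gridline y = 0.
3. Fitting integer coefficients to these (and the overall shape) gives p.

2*x^2 - 2*x*y + 2*y^2 - 2*x + 3*y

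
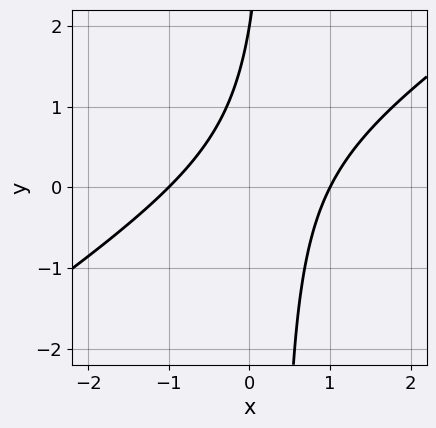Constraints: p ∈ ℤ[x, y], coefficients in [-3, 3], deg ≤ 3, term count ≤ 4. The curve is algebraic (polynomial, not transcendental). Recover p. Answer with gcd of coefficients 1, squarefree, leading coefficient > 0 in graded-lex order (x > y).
2*x^2 - 3*x*y + y - 2

(a) Degree: a generic line meets the curve in up to 2 points, so deg p = 2.
(b) Reading off the gridlines: it meets the y-axis at y = 2 (among the integer gridlines); the x-axis gridline crossings are at x ∈ {-1, 1}.
(c) These observations pin down the coefficients.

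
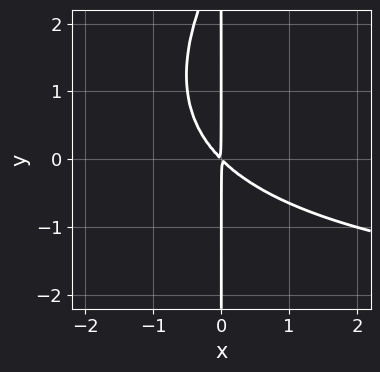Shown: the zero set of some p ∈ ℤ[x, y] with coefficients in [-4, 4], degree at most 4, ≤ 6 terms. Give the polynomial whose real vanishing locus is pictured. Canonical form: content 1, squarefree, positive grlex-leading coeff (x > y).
1. deg p = 3. A generic line meets the curve in up to 3 points.
2. Observable constraints: the visible y-axis segment lies entirely on the curve.
3. Putting this together gives p.

x^2*y - x*y^2 + 3*x^2 + 3*x*y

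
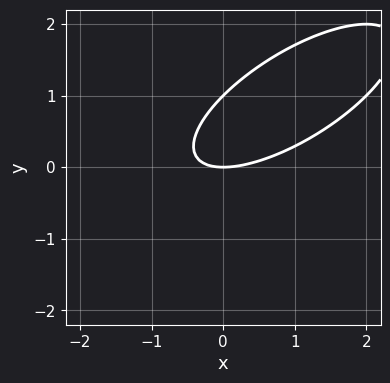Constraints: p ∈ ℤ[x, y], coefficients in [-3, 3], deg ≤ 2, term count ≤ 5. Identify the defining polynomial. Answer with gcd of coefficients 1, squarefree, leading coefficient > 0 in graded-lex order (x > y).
x^2 - 2*x*y + 2*y^2 - 2*y

deg p = 2. A generic line meets the curve in up to 2 points.
Checking where it meets the axes: it meets the x-axis at x = 0 (among the integer gridlines); among the integer gridlines, it crosses the y-axis at y ∈ {0, 1}.
Matching integer coefficients to the picture gives p.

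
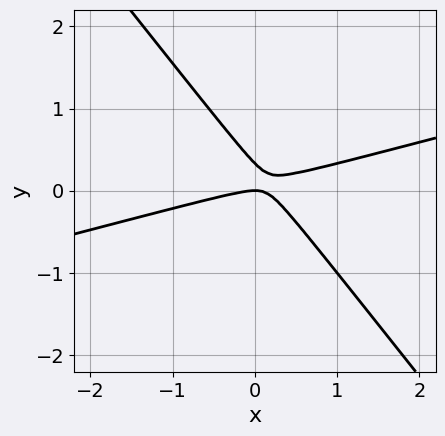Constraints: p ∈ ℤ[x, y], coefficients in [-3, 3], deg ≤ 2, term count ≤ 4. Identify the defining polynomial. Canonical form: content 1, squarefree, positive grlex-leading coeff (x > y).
(a) Degree: a generic line meets the curve in up to 2 points, so deg p = 2.
(b) Checking where it meets the axes: it meets the y-axis at y = 0 (among the integer gridlines); it crosses the x-axis at the gridline x = 0.
(c) Putting this together gives p.

x^2 - 3*x*y - 3*y^2 + y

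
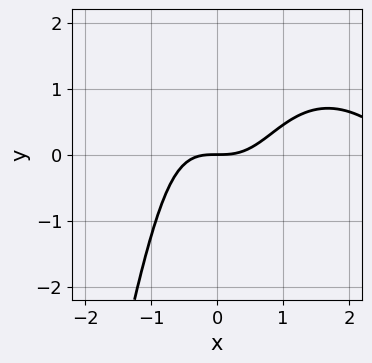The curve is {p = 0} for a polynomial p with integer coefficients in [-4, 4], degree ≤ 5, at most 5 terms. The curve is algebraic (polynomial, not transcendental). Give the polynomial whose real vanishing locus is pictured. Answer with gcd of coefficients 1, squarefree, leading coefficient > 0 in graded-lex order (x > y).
1. Degree: the shape is more complex than any degree-3 curve, so deg p = 4.
2. From the axis intercepts and sections: it crosses the y-axis at the gridline y = 0; it crosses the x-axis at the gridline x = 0.
3. Putting this together gives p.

x^4 + x^3*y - 3*x^3 + x*y^2 + 3*y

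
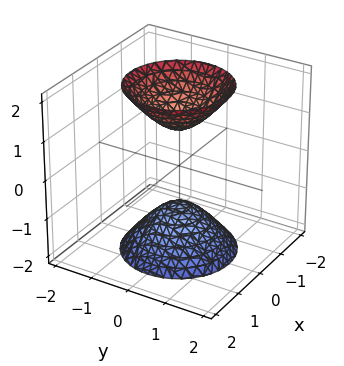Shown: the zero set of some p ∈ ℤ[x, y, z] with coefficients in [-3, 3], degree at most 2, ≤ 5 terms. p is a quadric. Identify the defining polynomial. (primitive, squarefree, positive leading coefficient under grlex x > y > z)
2*x^2 + 2*y^2 - z^2 + 1

First, I count 2 distinct pieces. Treating them together as one polynomial.
Next, the degree is 2 — two sheets facing apart; a quadric.
Next, symmetries: the z ↦ −z reflection is a symmetry, so z appears only in even powers; every cross-section ⟂ z is a circle, so x, y appear only via x² + y².
Then, from the visible intercepts: it misses every integer gridline on the y-axis; a circular section at z = -2 has radius between 1 and 2; among the integer gridlines, it crosses the z-axis at z ∈ {-1, 1}; no x-intercept at any integer in the box.
Finally, solving for integer coefficients yields p as stated.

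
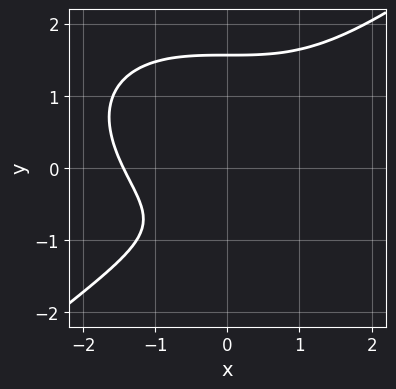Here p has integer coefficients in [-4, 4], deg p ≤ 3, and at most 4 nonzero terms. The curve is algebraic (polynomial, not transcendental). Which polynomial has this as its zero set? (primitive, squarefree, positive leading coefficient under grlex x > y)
x^3 - 2*y^3 + 3*y + 3

(a) The degree is 3 — no degree-2 curve has this shape.
(b) Solving for integer coefficients yields p as stated.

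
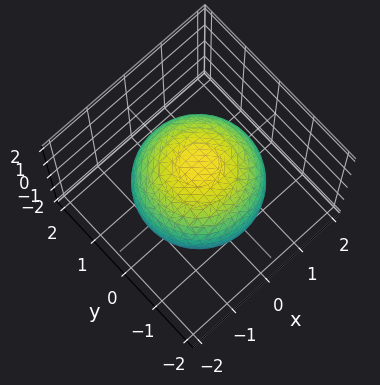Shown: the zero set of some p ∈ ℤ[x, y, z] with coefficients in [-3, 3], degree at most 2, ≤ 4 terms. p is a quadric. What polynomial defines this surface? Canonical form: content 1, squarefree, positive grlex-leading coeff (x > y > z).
deg p = 2.
Symmetries: the surface is invariant under rotation about z: p = q(x² + y², z); it's symmetric under z → −z, forcing even powers of z.
Observable constraints: a circular section at z = 1 has radius exactly 1.
These observations pin down the coefficients.

x^2 + y^2 + z^2 - 2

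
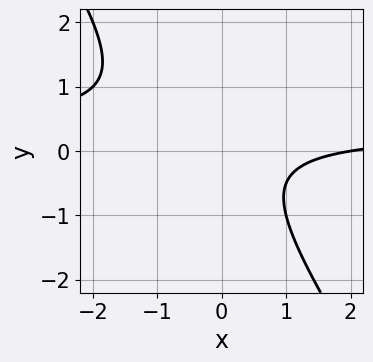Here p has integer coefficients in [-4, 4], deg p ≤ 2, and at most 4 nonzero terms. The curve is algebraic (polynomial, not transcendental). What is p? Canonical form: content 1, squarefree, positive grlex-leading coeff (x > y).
3*x*y + 2*y^2 - x + 2

(a) The degree is 2 — no degree-1 curve has this shape.
(b) From the visible intercepts: the curve avoids every integer y-axis point in the box; it crosses the x-axis at the gridline x = 2.
(c) Solving for integer coefficients yields p as stated.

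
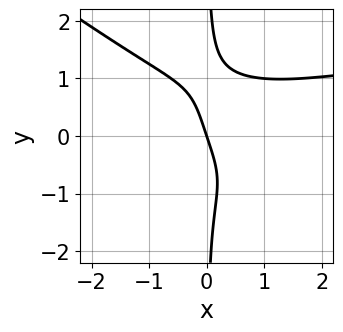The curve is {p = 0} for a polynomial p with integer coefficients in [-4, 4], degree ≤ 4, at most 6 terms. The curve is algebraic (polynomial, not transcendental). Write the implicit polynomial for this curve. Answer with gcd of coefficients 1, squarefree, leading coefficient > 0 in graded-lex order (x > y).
2*x^2*y^2 + 3*x*y^3 - x^3 - 3*x - y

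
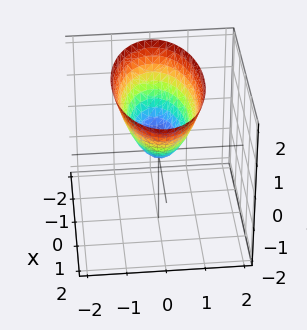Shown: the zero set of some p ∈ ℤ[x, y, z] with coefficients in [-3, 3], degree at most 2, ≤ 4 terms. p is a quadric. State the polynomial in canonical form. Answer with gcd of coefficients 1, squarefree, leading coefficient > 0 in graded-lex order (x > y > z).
First, the degree is 2 — a paraboloid; a quadric.
Then, symmetries: it's symmetric under x → −x, forcing even powers of x; mirror symmetry y ↦ −y ⇒ only even powers of y.
Next, checking where it meets the axes: it meets the y-axis at y = 0 (among the integer gridlines); it crosses the z-axis at the gridline z = 0; it crosses the x-axis at the gridline x = 0.
Finally, matching integer coefficients to the picture gives p.

x^2 + 3*y^2 - 2*z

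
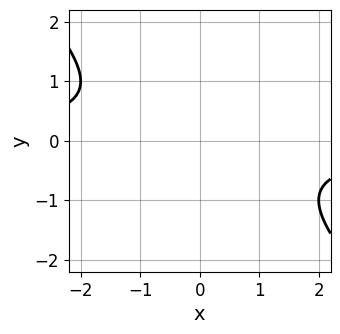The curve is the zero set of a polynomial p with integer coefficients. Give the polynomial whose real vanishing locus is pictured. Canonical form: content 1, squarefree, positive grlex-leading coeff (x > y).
deg p = 2. A generic line meets the curve in up to 2 points.
Observable constraints: it misses every integer gridline on the y-axis; it misses every integer gridline on the x-axis.
Solving for integer coefficients yields p as stated.

x*y + y^2 + 1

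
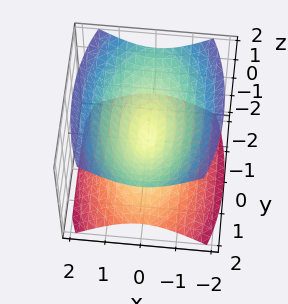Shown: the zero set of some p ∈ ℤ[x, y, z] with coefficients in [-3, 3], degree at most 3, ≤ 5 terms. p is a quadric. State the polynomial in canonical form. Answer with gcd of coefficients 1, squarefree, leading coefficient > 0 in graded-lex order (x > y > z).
3*x^2 + y^2 - 3*z^2

1. The picture has 2 separate pieces. They look like related sheets of one shape, so recover p as a whole.
2. deg p = 2. Two nappes meeting at a single point; a quadric.
3. Symmetries: mirror symmetry z ↦ −z ⇒ only even powers of z; it's symmetric under x → −x, forcing even powers of x; it's symmetric under y → −y, forcing even powers of y.
4. Against the integer gridlines: one y-axis crossing is at y = 0; it crosses the z-axis at the gridline z = 0; it crosses the x-axis at the gridline x = 0.
5. Fitting integer coefficients to these (and the overall shape) gives p.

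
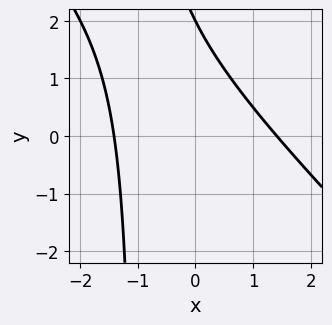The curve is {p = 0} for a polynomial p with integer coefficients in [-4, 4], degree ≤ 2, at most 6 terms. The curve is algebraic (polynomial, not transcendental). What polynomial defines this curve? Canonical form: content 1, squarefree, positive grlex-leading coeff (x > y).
x^2 + x*y + y - 2

(a) The degree is 2 — a generic line meets the curve in up to 2 points.
(b) Checking where it meets the axes: one y-axis crossing is at y = 2.
(c) Putting this together gives p.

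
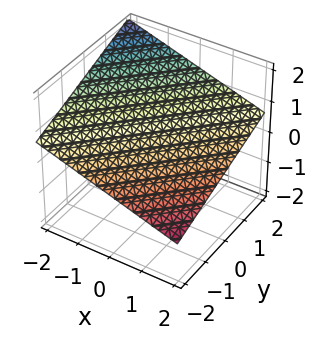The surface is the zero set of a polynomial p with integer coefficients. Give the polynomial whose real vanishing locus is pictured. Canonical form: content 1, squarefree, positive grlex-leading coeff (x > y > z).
x - y + 3*z - 2

The degree is 1 — every cross-section is a straight line — this is a plane.
Reading off the gridlines: it crosses the y-axis at the gridline y = -2; one x-axis crossing is at x = 2.
Fitting integer coefficients to these (and the overall shape) gives p.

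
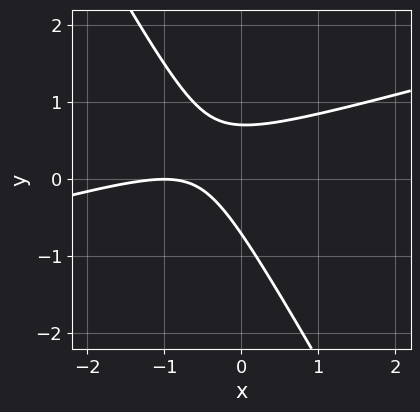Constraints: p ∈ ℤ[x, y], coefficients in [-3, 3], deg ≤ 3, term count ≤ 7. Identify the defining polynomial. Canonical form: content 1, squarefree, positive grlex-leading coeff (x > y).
1. deg p = 2. The shape is more complex than any degree-1 curve.
2. From the axis intercepts and sections: it meets the x-axis at x = -1 (among the integer gridlines).
3. Solving for integer coefficients yields p as stated.

x^2 - 3*x*y - 2*y^2 + 2*x + 1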